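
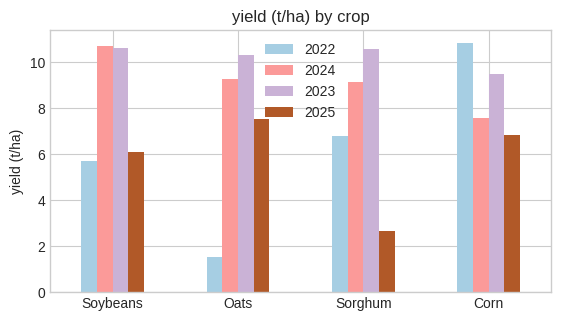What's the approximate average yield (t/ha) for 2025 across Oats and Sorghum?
≈ 6

(8 + 3) / 2 ≈ 6.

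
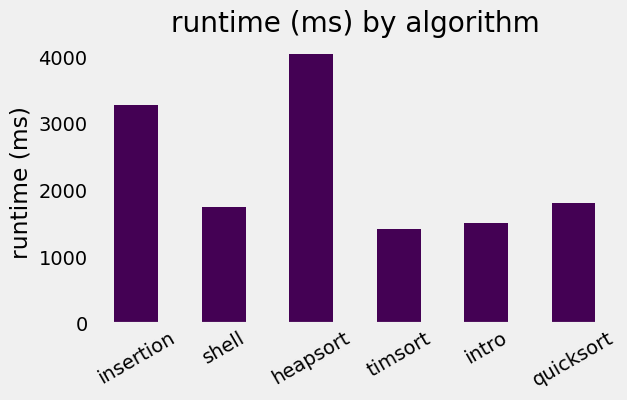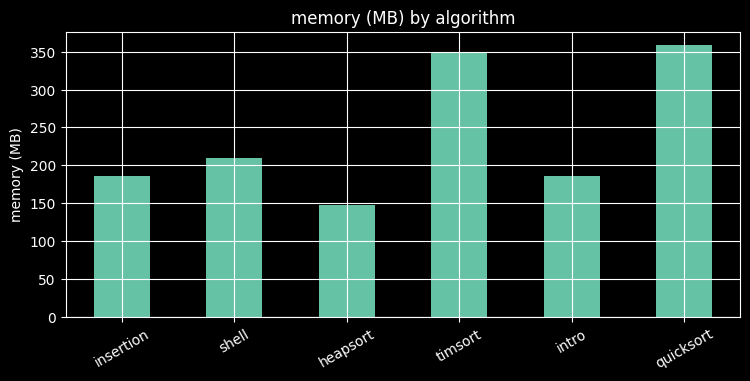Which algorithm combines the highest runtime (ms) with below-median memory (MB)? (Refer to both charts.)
Chart 2 median memory (MB) ≈ 200; below-median algorithms: insertion, heapsort, intro. Among those, heapsort has the highest runtime (ms) (≈ 4000).

heapsort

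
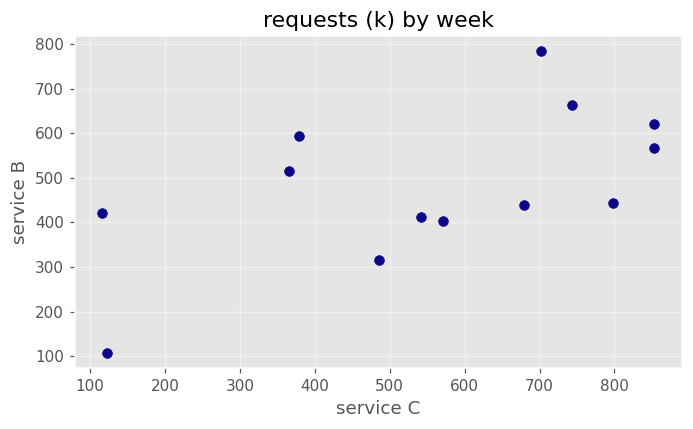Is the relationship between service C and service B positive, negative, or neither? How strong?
positive, moderate

Points are positively correlated; moderate (|r| ≈ 0.6).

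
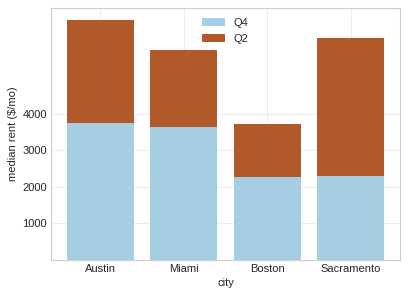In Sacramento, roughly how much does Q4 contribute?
Q4 top ≈ 2000, bottom ≈ 0; segment ≈ 2000.

≈ 2000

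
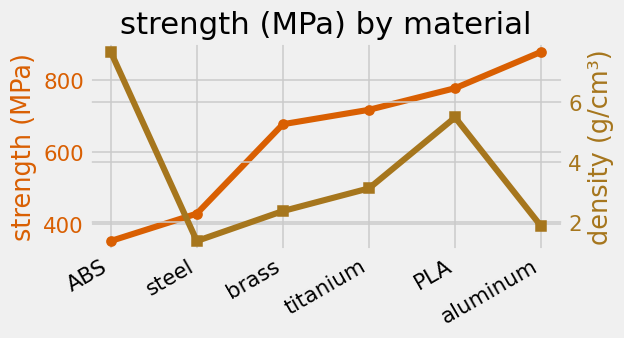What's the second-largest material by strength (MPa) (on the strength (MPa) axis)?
PLA

Top 3 (on the strength (MPa) axis): aluminum ≈ 900, PLA ≈ 800, titanium ≈ 700.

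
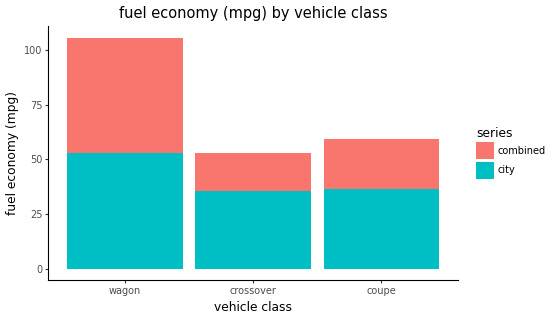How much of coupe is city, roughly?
≈ 40

city top ≈ 40, bottom ≈ 0; segment ≈ 40.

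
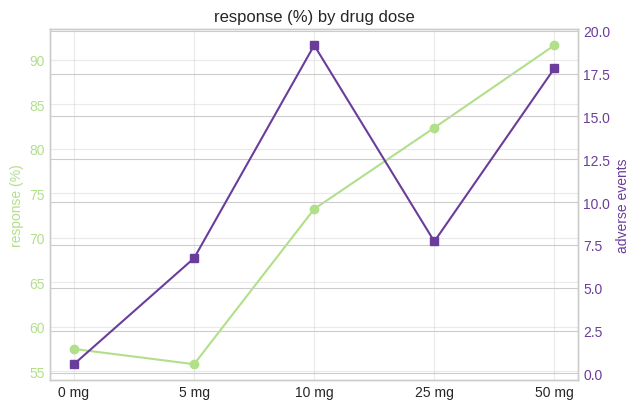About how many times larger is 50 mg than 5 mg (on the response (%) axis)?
50 mg ≈ 90, 5 mg ≈ 55; 90/55 ≈ 1.64.

≈ 1.64×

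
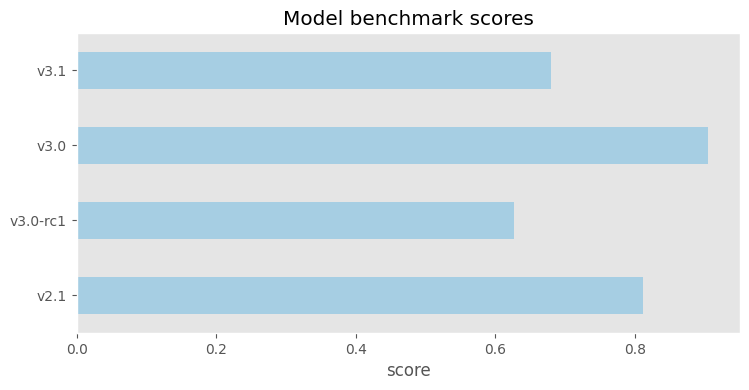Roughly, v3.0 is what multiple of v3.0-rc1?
≈ 1.5×

v3.0 ≈ 0.9, v3.0-rc1 ≈ 0.6; 0.9/0.6 ≈ 1.5.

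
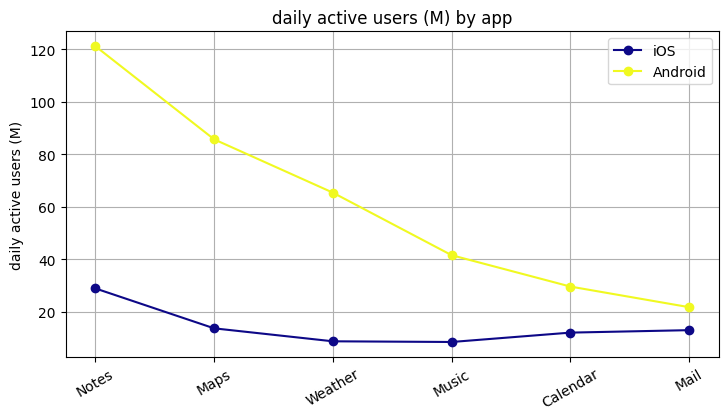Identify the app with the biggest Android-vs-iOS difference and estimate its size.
Notes: Android ≈ 120, iOS ≈ 30 → gap ≈ 90. Next-largest (Maps) is only ≈ 80.

Notes, ≈ 90 M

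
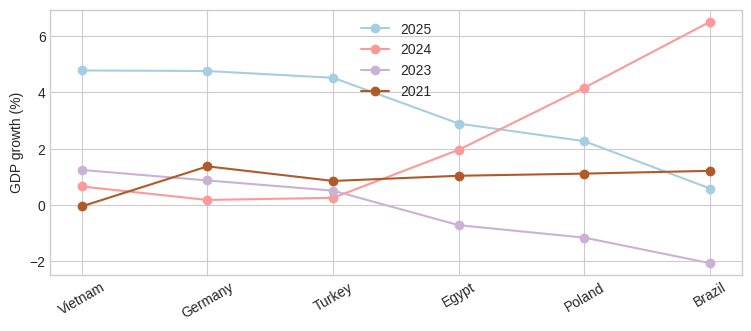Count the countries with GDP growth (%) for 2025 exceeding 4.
Above 4: Vietnam, Germany, Turkey.

3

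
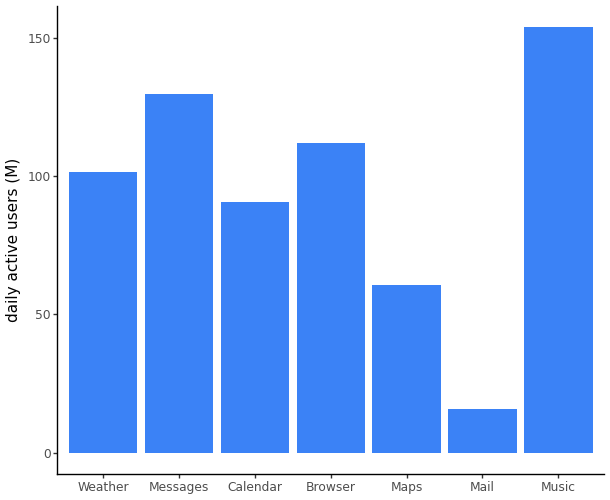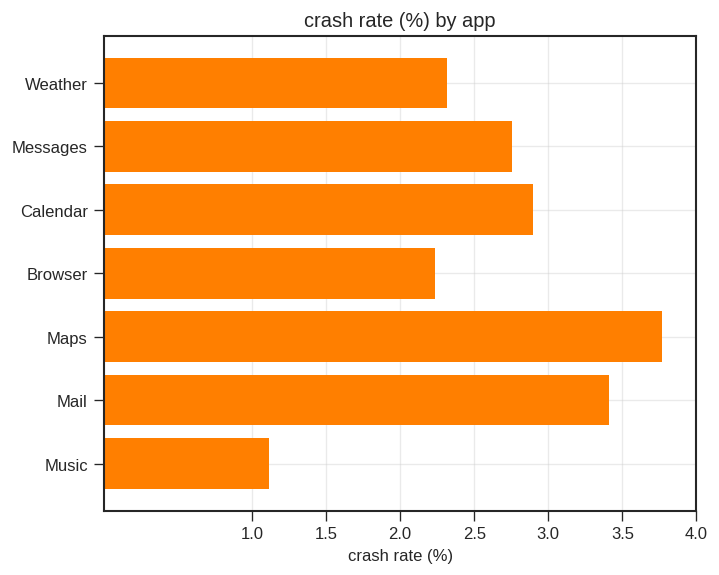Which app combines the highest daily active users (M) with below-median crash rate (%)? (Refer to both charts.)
Chart 2 median crash rate (%) ≈ 3; below-median apps: Weather, Browser, Music. Among those, Music has the highest daily active users (M) (≈ 160).

Music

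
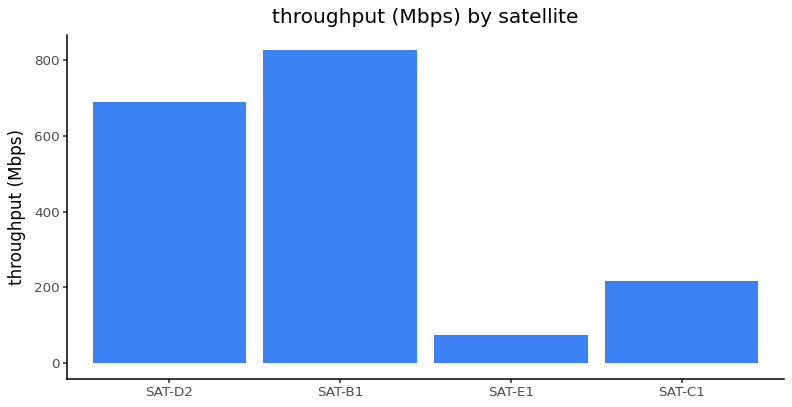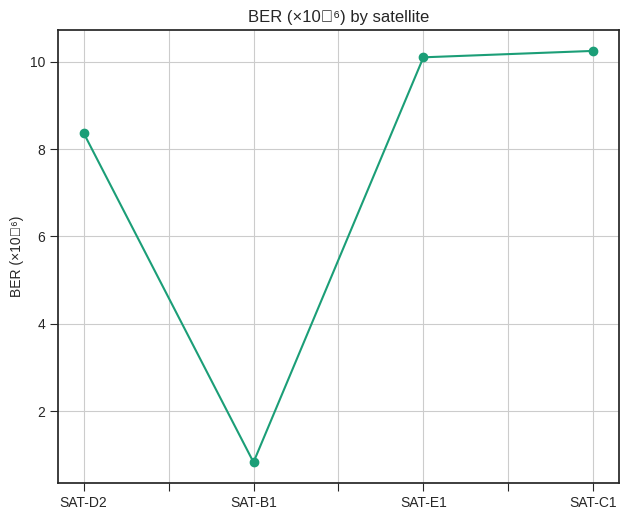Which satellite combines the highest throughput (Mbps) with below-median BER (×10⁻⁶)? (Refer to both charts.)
SAT-B1

Chart 2 median BER (×10⁻⁶) ≈ 9; below-median satellites: SAT-D2, SAT-B1. Among those, SAT-B1 has the highest throughput (Mbps) (≈ 800).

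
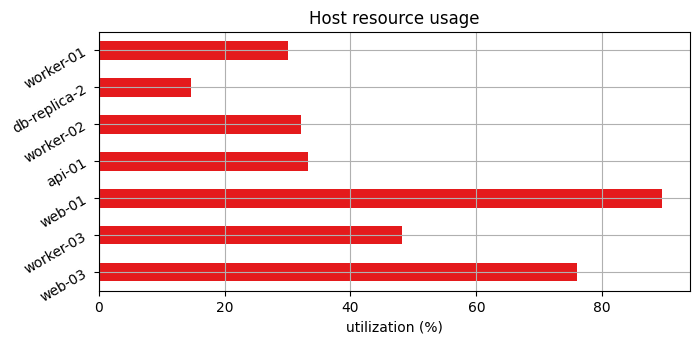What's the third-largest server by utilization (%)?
Top 4: web-01 ≈ 90, web-03 ≈ 80, worker-03 ≈ 50, api-01 ≈ 30.

worker-03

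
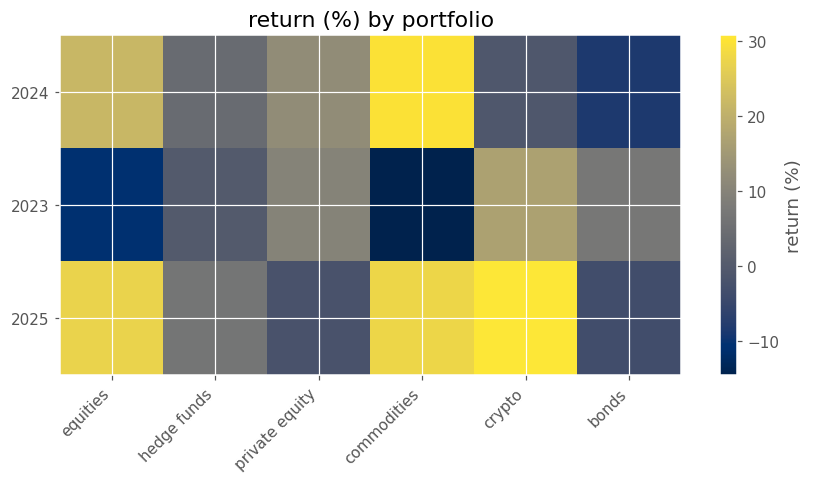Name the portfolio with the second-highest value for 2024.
equities

Top 3 for 2024: commodities ≈ 30, equities ≈ 20, private equity ≈ 10.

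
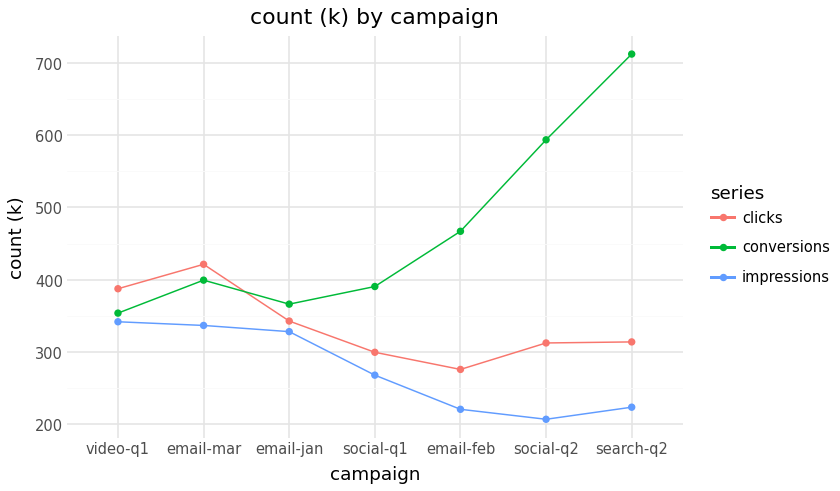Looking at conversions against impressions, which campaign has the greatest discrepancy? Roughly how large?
search-q2: conversions ≈ 700, impressions ≈ 200 → gap ≈ 500. Next-largest (social-q2) is only ≈ 400.

search-q2, ≈ 500 k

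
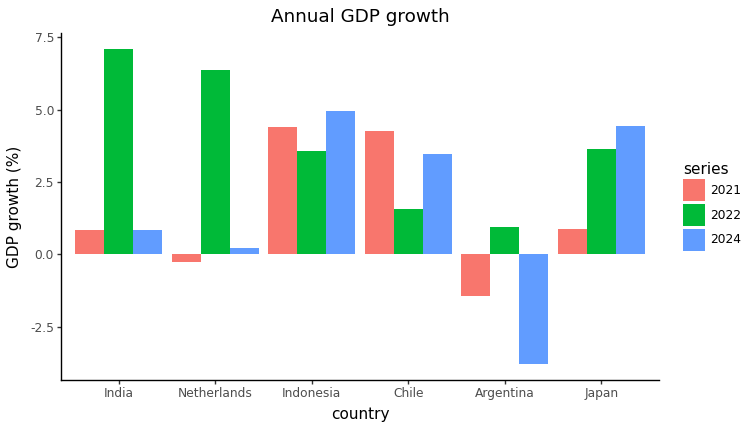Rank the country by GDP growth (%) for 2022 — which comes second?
Netherlands

Top 3 for 2022: India ≈ 7, Netherlands ≈ 6, Japan ≈ 4.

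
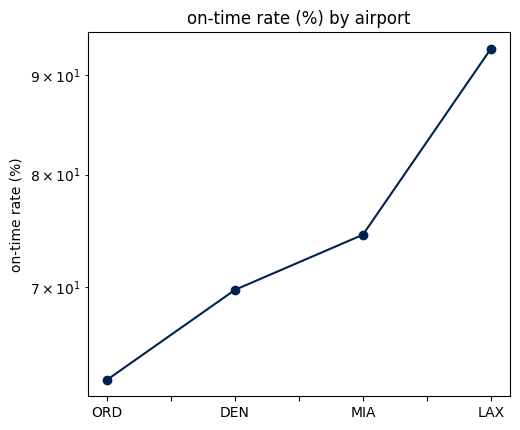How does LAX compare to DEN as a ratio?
≈ 1.36×

LAX ≈ 95, DEN ≈ 70; 95/70 ≈ 1.36.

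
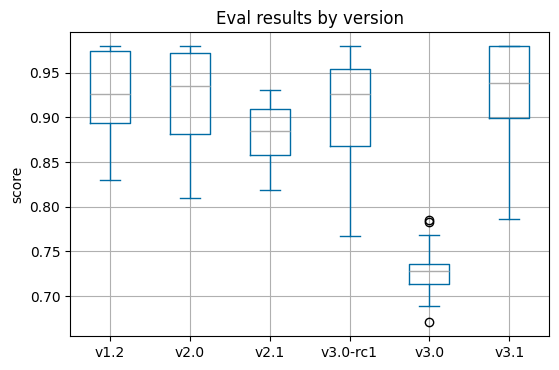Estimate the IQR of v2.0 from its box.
≈ 0.10

Q3 ≈ 0.98, Q1 ≈ 0.88; IQR ≈ 0.10.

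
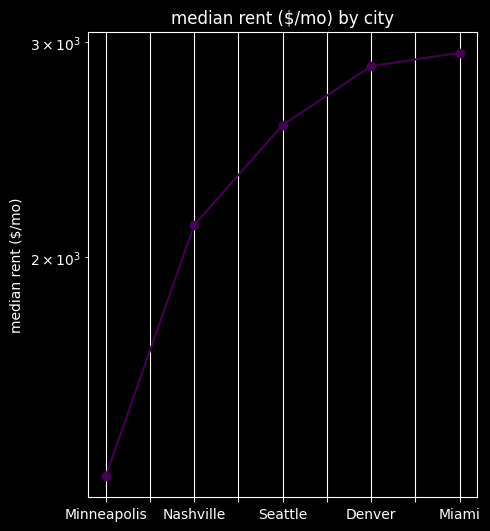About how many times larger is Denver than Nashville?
≈ 1.27×

Denver ≈ 2800, Nashville ≈ 2200; 2800/2200 ≈ 1.27.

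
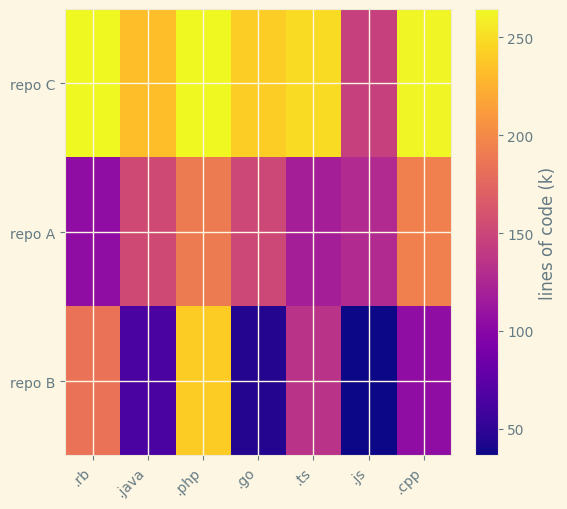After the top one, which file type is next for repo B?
Top 3 for repo B: .php ≈ 240, .rb ≈ 180, .ts ≈ 140.

.rb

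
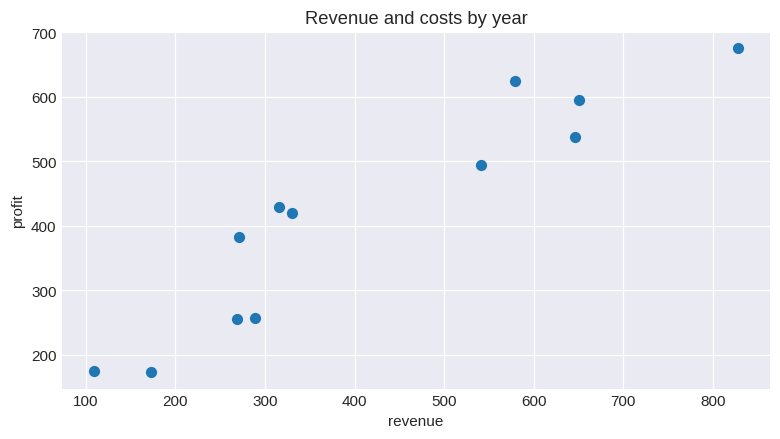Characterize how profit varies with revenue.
positive, strong

Points are positively correlated; strong (|r| ≈ 0.9).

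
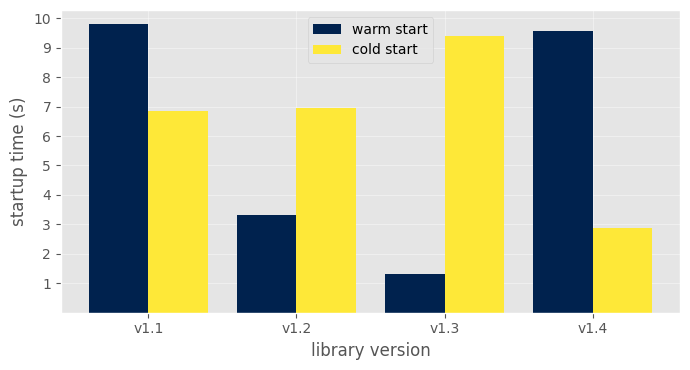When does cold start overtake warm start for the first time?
v1.1: cold start ≈ 7 vs warm start ≈ 10 (not yet); v1.2: cold start ≈ 7 vs warm start ≈ 3 (first crossover).

v1.2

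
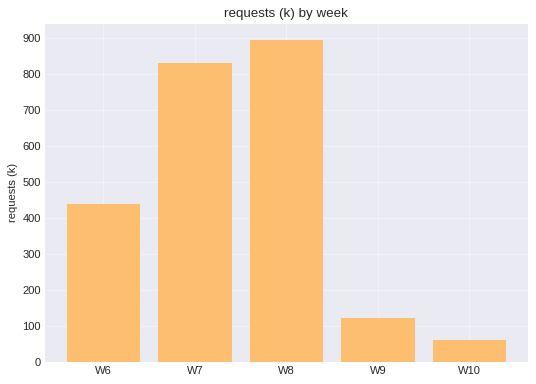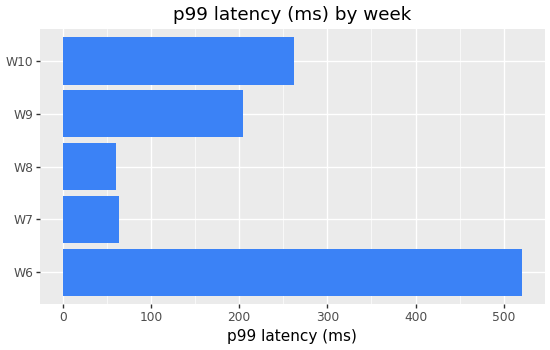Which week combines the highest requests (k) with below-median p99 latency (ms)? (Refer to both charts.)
Chart 2 median p99 latency (ms) ≈ 200; below-median weeks: W7, W8. Among those, W8 has the highest requests (k) (≈ 900).

W8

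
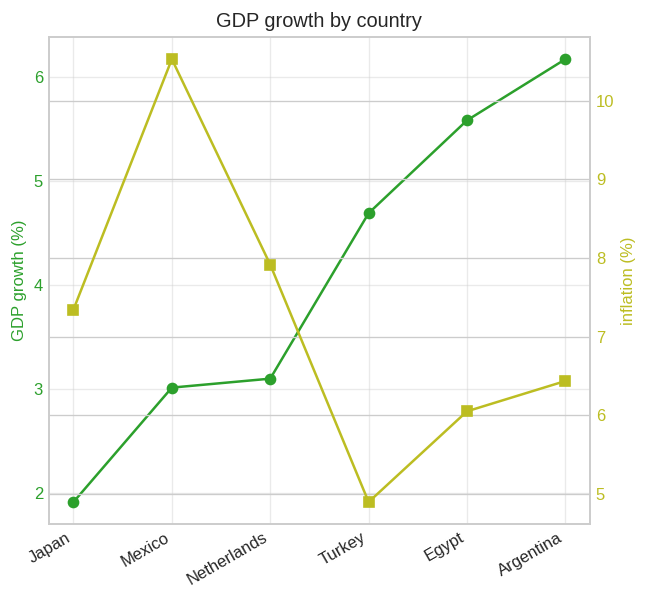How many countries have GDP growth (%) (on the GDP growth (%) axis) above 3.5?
3

Above 3.5: Turkey, Egypt, Argentina.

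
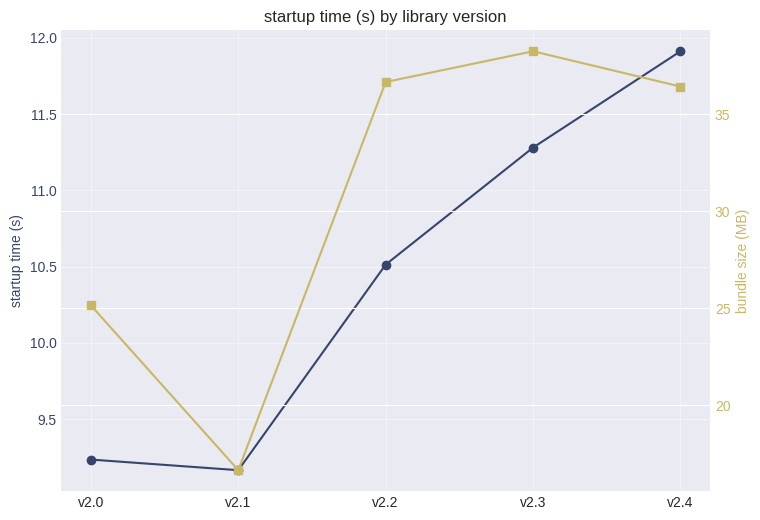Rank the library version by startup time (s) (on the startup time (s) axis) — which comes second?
Top 3 (on the startup time (s) axis): v2.4 ≈ 12.0, v2.3 ≈ 11.5, v2.2 ≈ 10.5.

v2.3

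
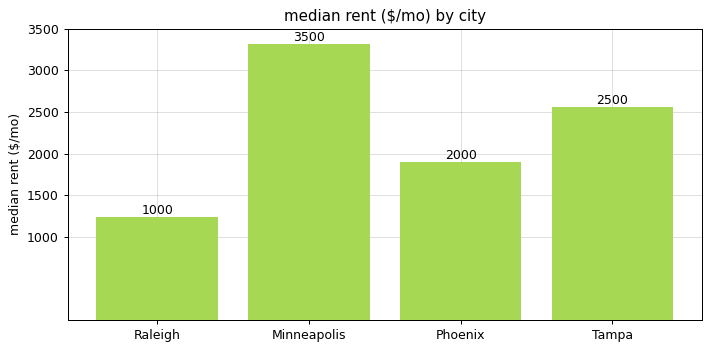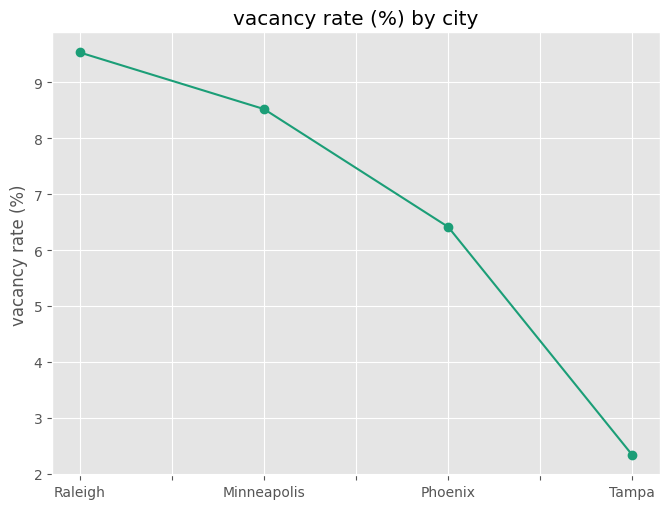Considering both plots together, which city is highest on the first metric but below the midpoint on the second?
Chart 2 median vacancy rate (%) ≈ 7; below-median cities: Phoenix, Tampa. Among those, Tampa has the highest median rent ($/mo) (≈ 2500).

Tampa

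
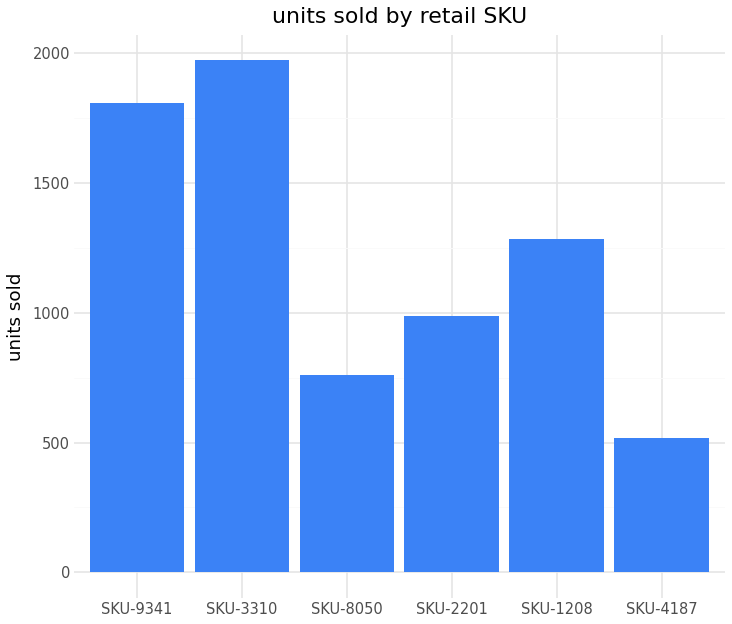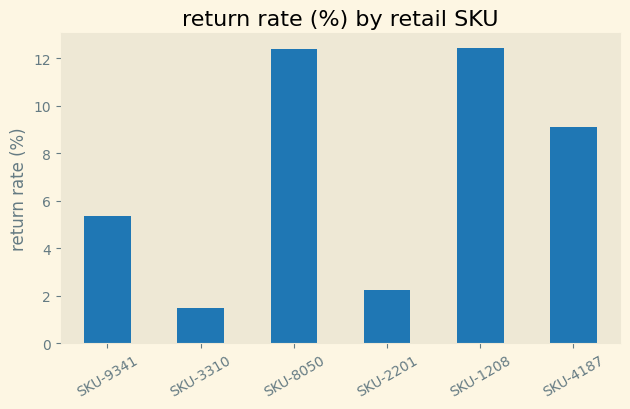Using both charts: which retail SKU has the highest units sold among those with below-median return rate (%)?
SKU-3310

Chart 2 median return rate (%) ≈ 8; below-median retail SKUs: SKU-9341, SKU-3310, SKU-2201. Among those, SKU-3310 has the highest units sold (≈ 2000).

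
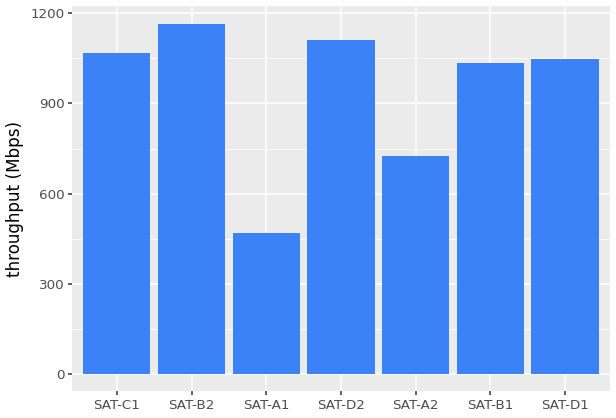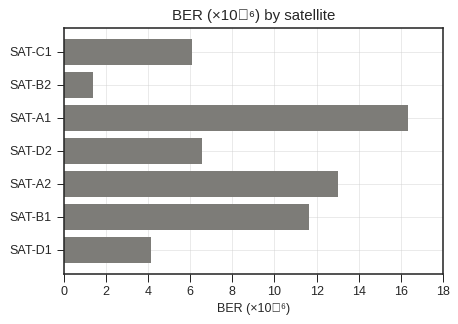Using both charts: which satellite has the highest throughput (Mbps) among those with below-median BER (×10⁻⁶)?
Chart 2 median BER (×10⁻⁶) ≈ 6; below-median satellites: SAT-C1, SAT-B2, SAT-D1. Among those, SAT-B2 has the highest throughput (Mbps) (≈ 1200).

SAT-B2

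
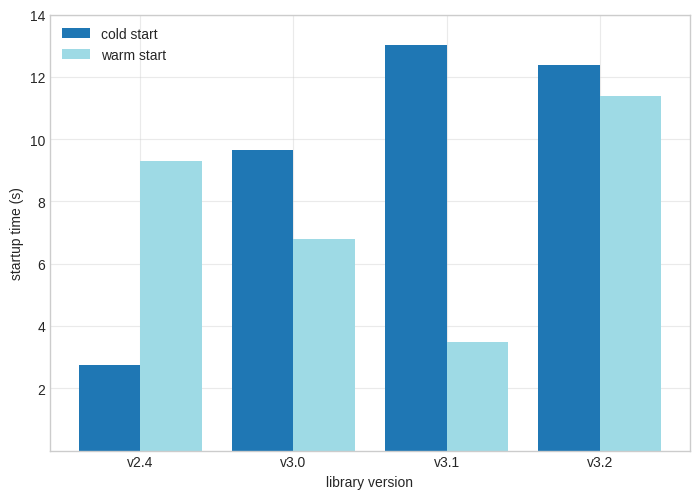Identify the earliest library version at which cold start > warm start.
v2.4: cold start ≈ 2 vs warm start ≈ 10 (not yet); v3.0: cold start ≈ 10 vs warm start ≈ 6 (first crossover).

v3.0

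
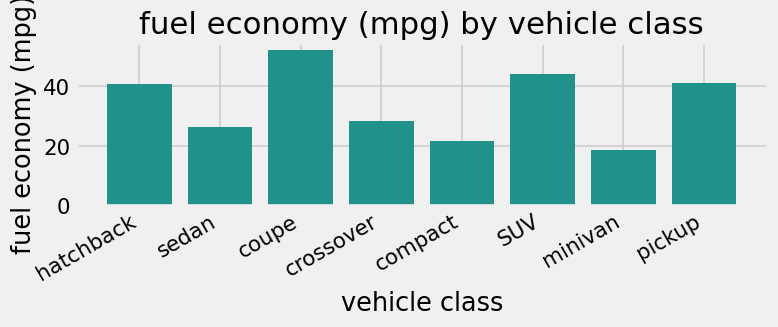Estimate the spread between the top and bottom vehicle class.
Max coupe ≈ 50, min minivan ≈ 20; range ≈ 30.

≈ 30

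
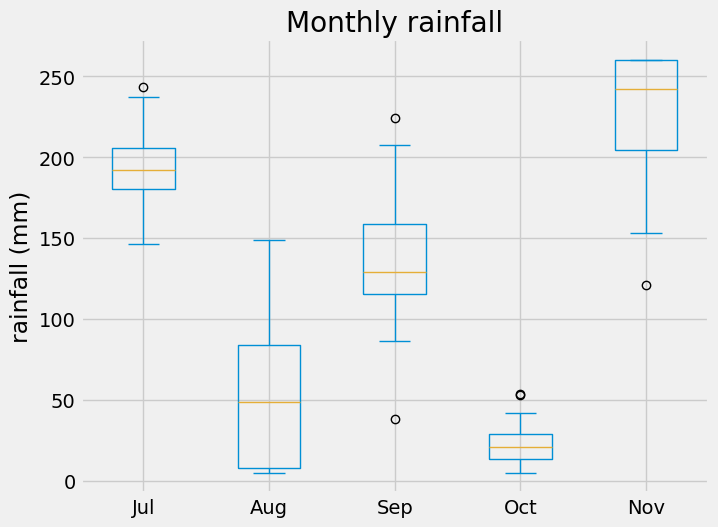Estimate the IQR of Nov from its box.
Q3 ≈ 260, Q1 ≈ 200; IQR ≈ 60.

≈ 60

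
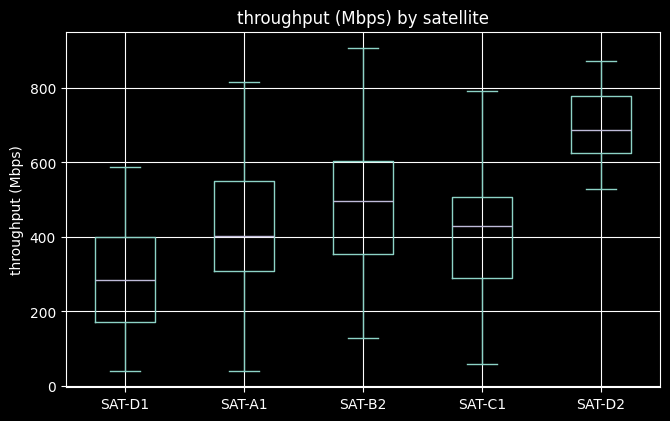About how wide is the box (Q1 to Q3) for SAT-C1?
≈ 200

Q3 ≈ 500, Q1 ≈ 300; IQR ≈ 200.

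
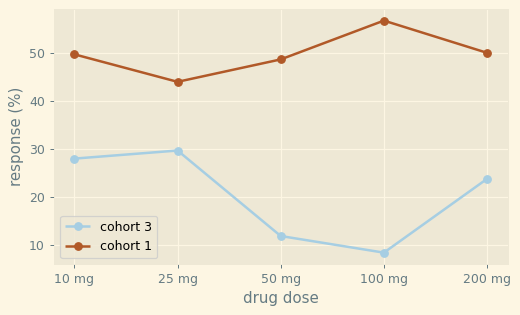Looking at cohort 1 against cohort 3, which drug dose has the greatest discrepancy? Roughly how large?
100 mg, ≈ 45 %

100 mg: cohort 1 ≈ 55, cohort 3 ≈ 10 → gap ≈ 45. Next-largest (50 mg) is only ≈ 40.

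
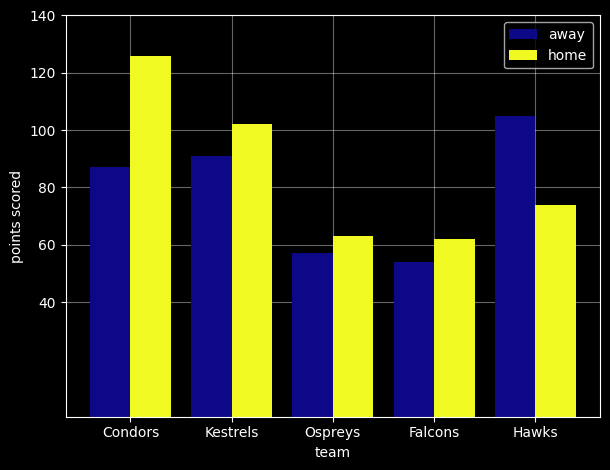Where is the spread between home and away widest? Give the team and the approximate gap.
Condors, ≈ 40

Condors: home ≈ 120, away ≈ 80 → gap ≈ 40. Next-largest (Hawks) is only ≈ 20.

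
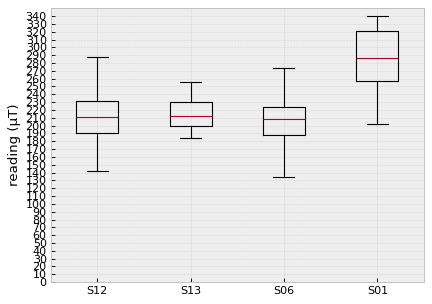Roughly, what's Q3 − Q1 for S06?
≈ 30

Q3 ≈ 220, Q1 ≈ 190; IQR ≈ 30.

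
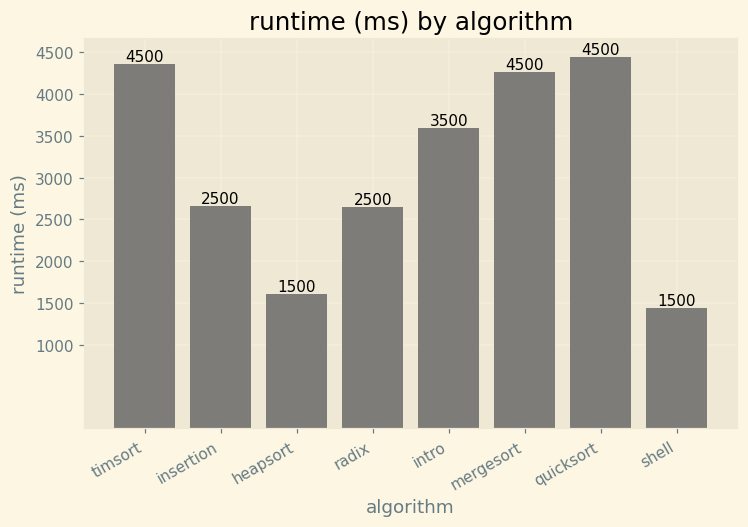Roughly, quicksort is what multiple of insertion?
≈ 1.8×

quicksort ≈ 4500, insertion ≈ 2500; 4500/2500 ≈ 1.8.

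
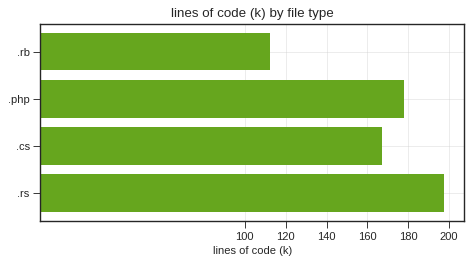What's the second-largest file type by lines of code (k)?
Top 3: .rs ≈ 200, .php ≈ 180, .cs ≈ 160.

.php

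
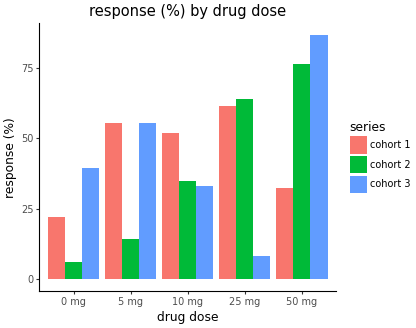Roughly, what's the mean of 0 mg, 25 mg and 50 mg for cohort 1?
(20 + 60 + 30) / 3 ≈ 37.

≈ 37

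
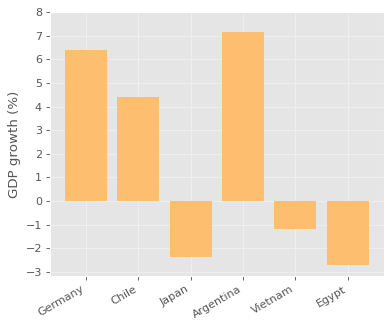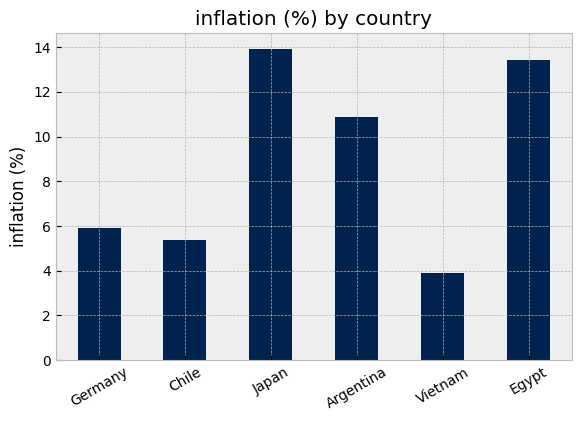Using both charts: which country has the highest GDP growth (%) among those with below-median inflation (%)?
Germany

Chart 2 median inflation (%) ≈ 8; below-median countries: Germany, Chile, Vietnam. Among those, Germany has the highest GDP growth (%) (≈ 6).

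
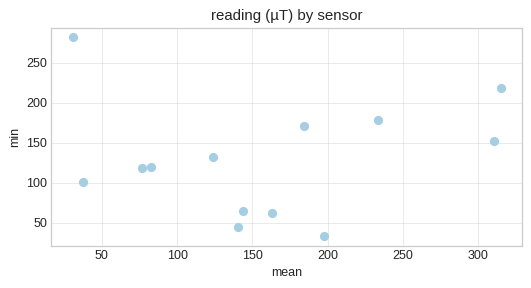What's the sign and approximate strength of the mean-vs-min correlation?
no clear correlation

Points are roughly uncorrelated; weak (|r| ≈ 0.1).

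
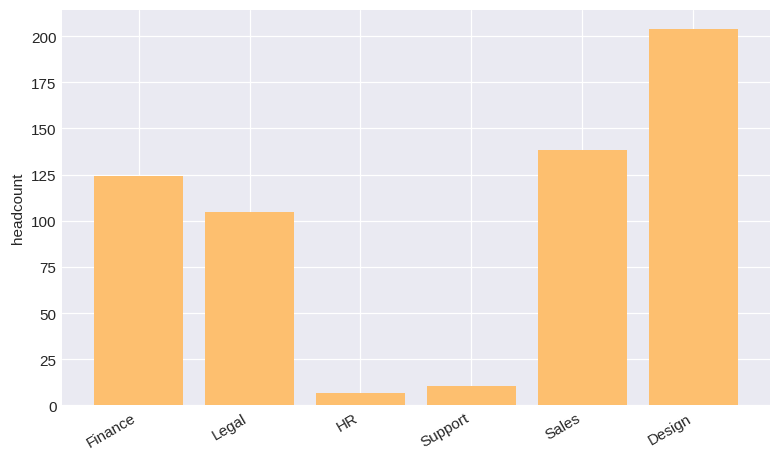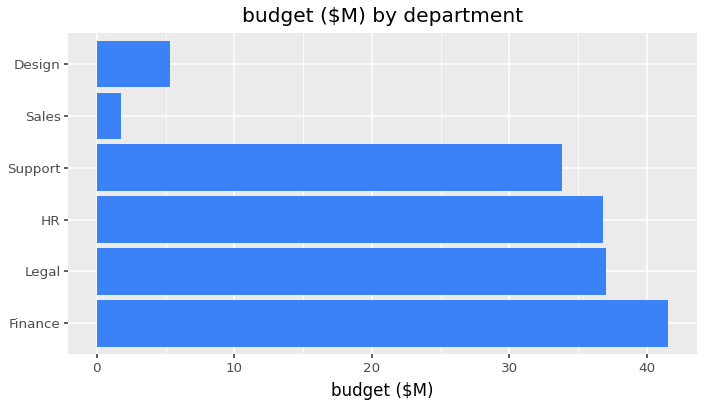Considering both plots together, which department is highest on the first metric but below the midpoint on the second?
Design

Chart 2 median budget ($M) ≈ 35; below-median departments: Support, Sales, Design. Among those, Design has the highest headcount (≈ 200).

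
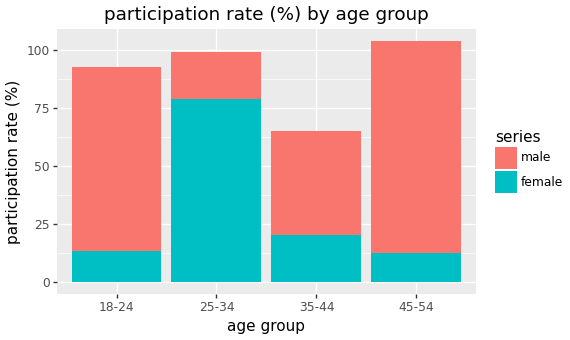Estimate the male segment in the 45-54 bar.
≈ 90

male top ≈ 100, bottom ≈ 10; segment ≈ 90.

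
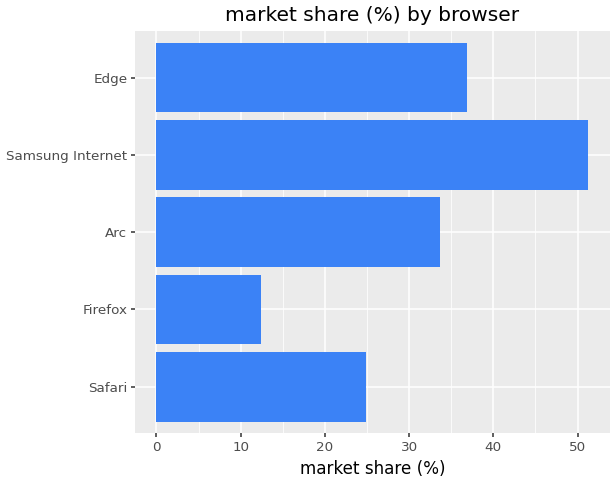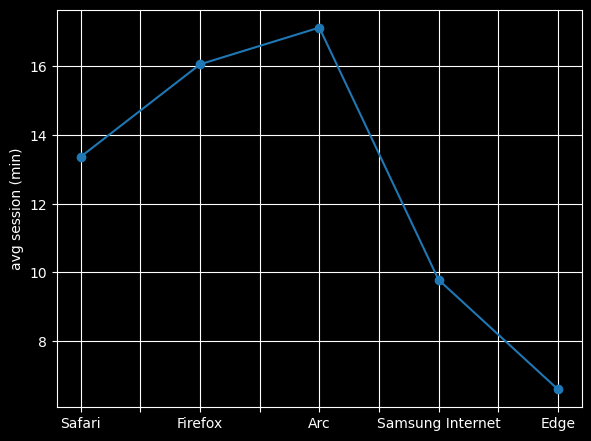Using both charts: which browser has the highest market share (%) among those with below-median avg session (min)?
Chart 2 median avg session (min) ≈ 14; below-median browsers: Samsung Internet, Edge. Among those, Samsung Internet has the highest market share (%) (≈ 50).

Samsung Internet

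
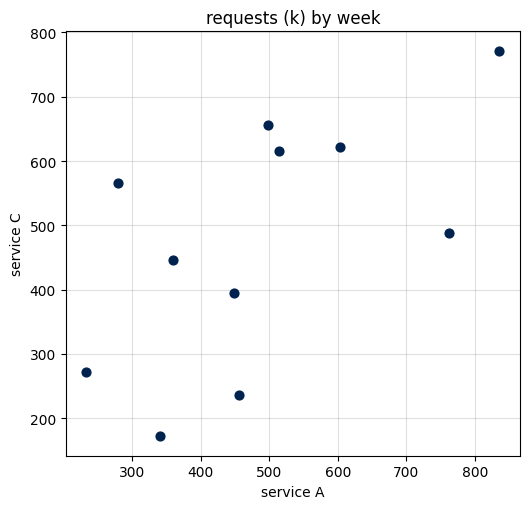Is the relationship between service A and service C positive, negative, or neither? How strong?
positive, moderate

Points are positively correlated; moderate (|r| ≈ 0.6).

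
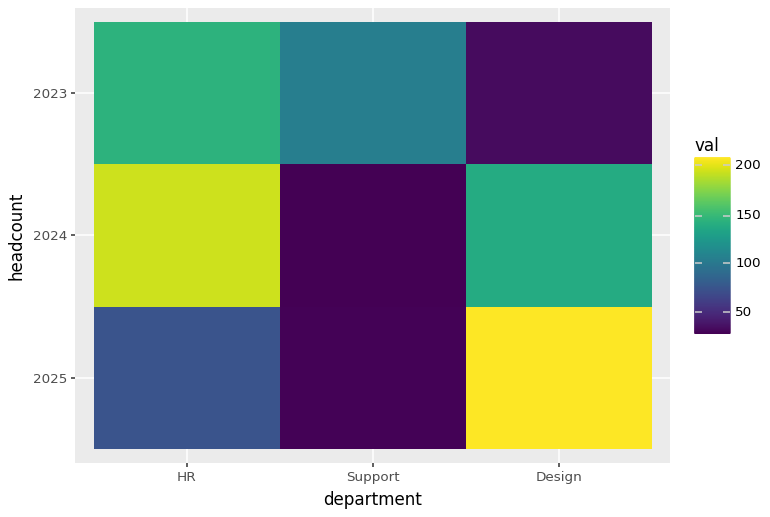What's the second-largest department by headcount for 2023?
Support

Top 3 for 2023: HR ≈ 140, Support ≈ 100, Design ≈ 40.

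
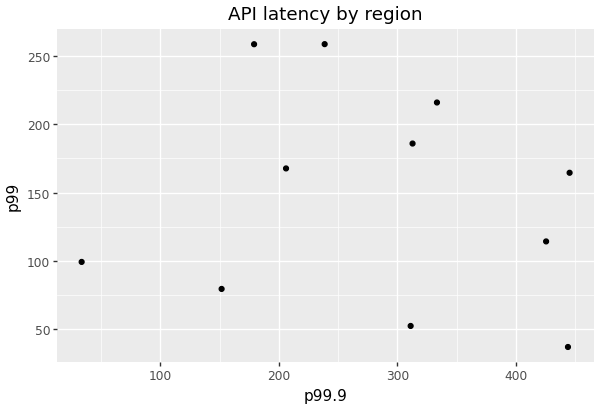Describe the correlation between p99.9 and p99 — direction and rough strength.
Points are roughly uncorrelated; weak (|r| ≈ 0.1).

no clear correlation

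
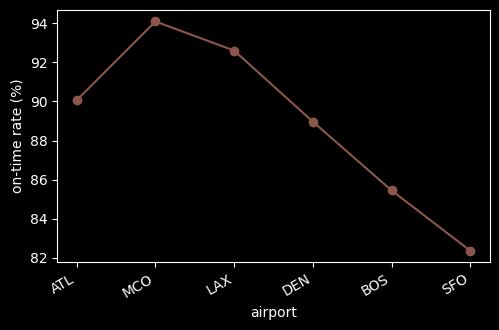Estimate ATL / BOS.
ATL ≈ 90, BOS ≈ 85; 90/85 ≈ 1.06.

≈ 1.06×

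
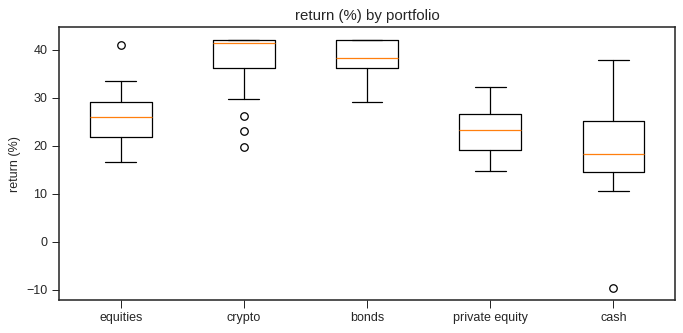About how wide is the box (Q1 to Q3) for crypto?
Q3 ≈ 42, Q1 ≈ 36; IQR ≈ 6.

≈ 6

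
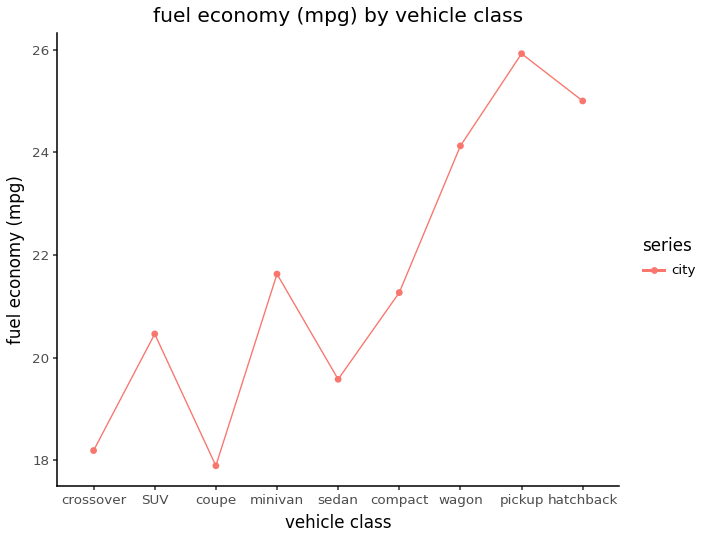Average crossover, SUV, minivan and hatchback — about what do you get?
(18 + 20 + 22 + 25) / 4 ≈ 21.

≈ 21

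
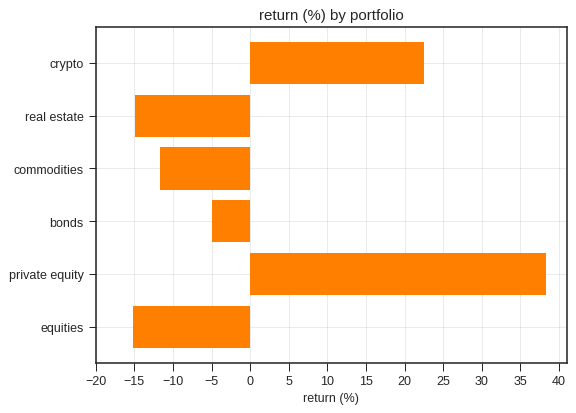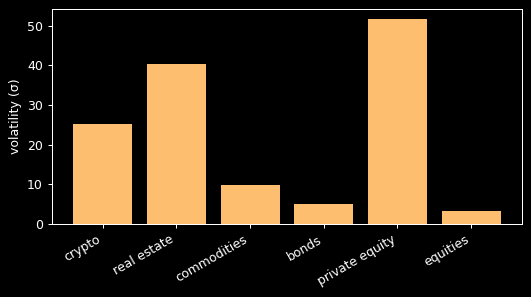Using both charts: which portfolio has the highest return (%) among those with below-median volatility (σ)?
bonds

Chart 2 median volatility (σ) ≈ 20; below-median portfolios: commodities, bonds, equities. Among those, bonds has the highest return (%) (≈ -5).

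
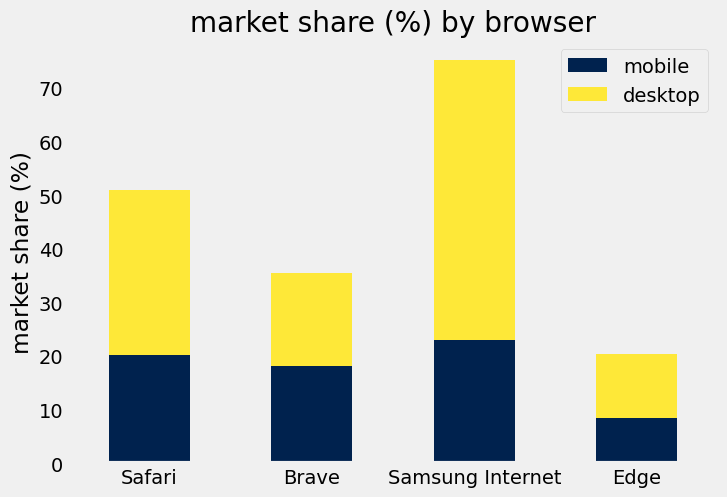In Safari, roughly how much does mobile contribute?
mobile top ≈ 20, bottom ≈ 0; segment ≈ 20.

≈ 20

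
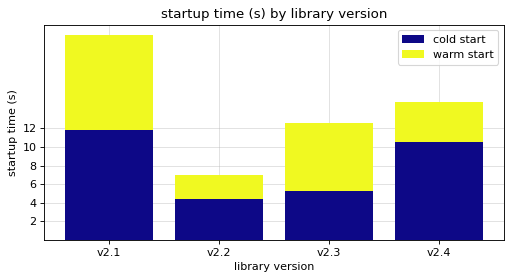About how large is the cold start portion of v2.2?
≈ 4

cold start top ≈ 4, bottom ≈ 0; segment ≈ 4.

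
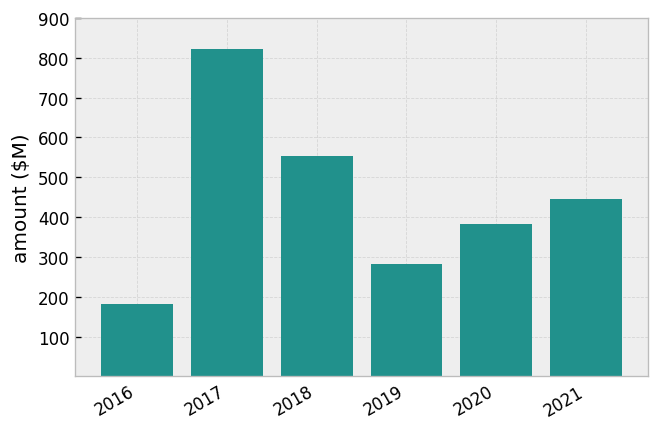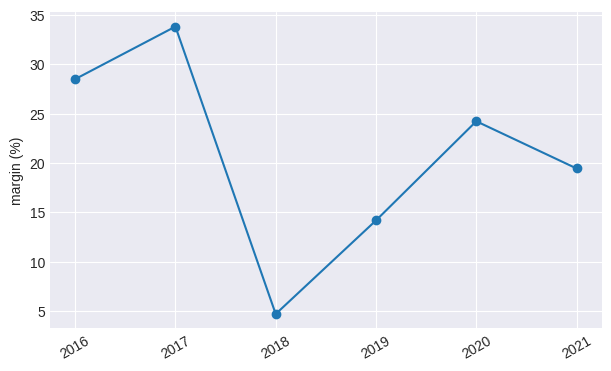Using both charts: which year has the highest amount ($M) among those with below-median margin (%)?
Chart 2 median margin (%) ≈ 20; below-median years: 2018, 2019, 2021. Among those, 2018 has the highest amount ($M) (≈ 600).

2018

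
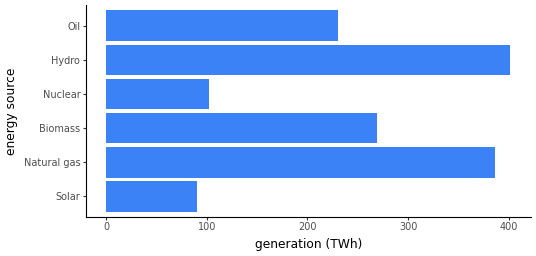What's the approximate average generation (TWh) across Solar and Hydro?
≈ 250

(100 + 400) / 2 ≈ 250.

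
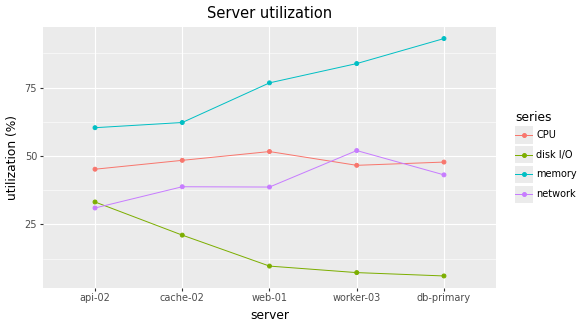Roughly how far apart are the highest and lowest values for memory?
≈ 30

Max db-primary ≈ 90, min api-02 ≈ 60; range ≈ 30.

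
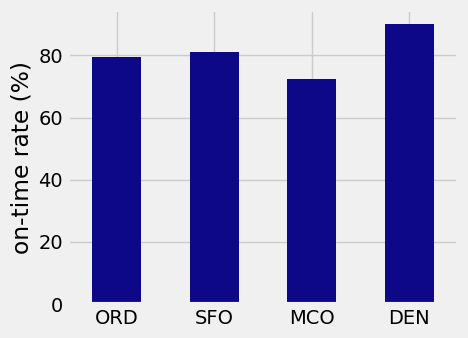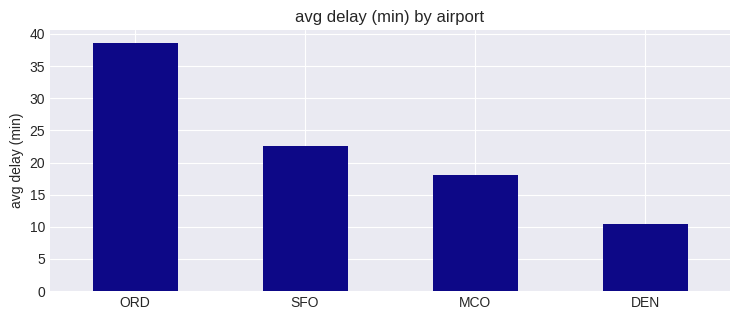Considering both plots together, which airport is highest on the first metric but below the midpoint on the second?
Chart 2 median avg delay (min) ≈ 20; below-median airports: MCO, DEN. Among those, DEN has the highest on-time rate (%) (≈ 90).

DEN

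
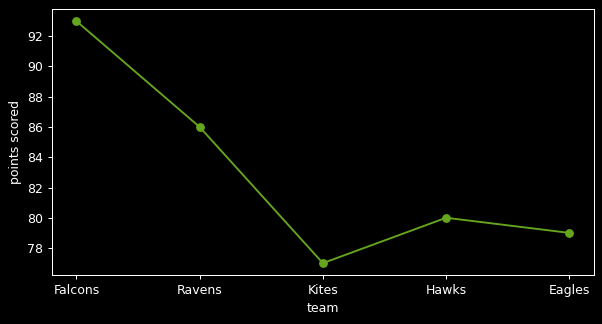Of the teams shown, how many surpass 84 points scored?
2

Above 84: Falcons, Ravens.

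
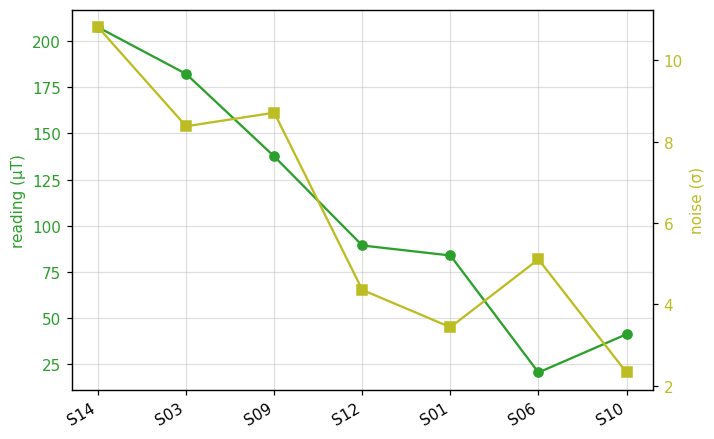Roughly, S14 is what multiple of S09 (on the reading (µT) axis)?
≈ 1.43×

S14 ≈ 200, S09 ≈ 140; 200/140 ≈ 1.43.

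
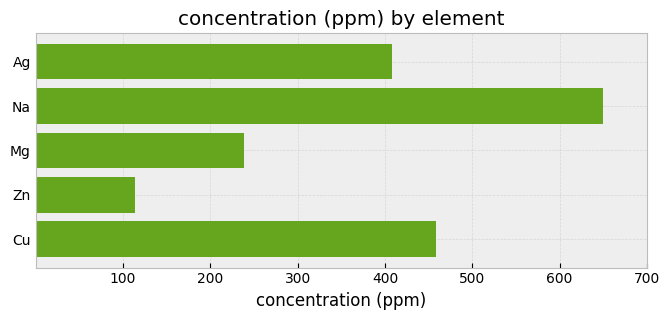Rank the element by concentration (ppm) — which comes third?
Top 4: Na ≈ 600, Cu ≈ 500, Ag ≈ 400, Mg ≈ 200.

Ag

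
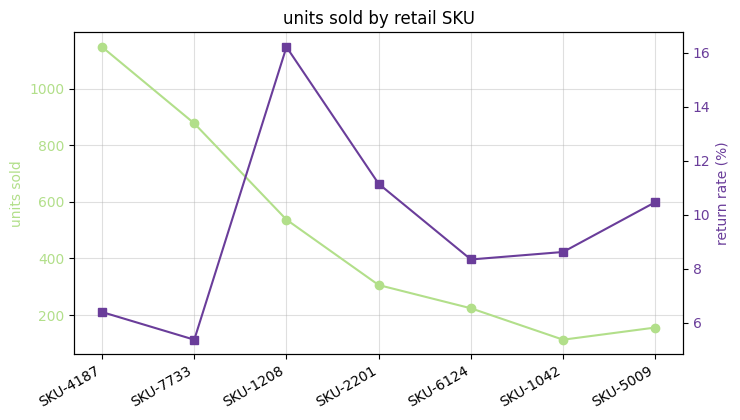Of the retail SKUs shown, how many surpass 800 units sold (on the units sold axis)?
Above 800: SKU-4187, SKU-7733.

2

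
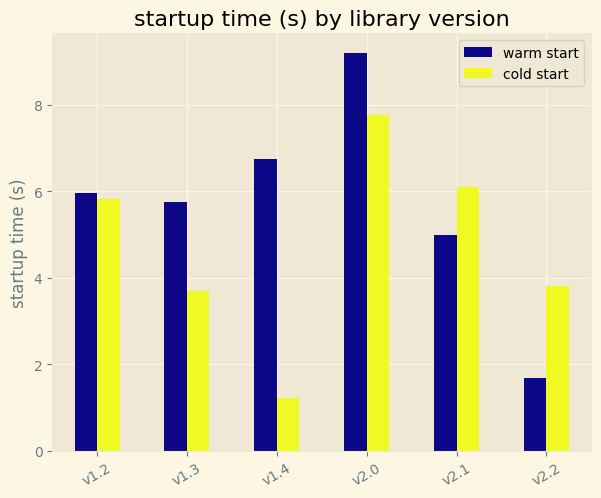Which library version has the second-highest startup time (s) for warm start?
Top 3 for warm start: v2.0 ≈ 9, v1.4 ≈ 7, v1.2 ≈ 6.

v1.4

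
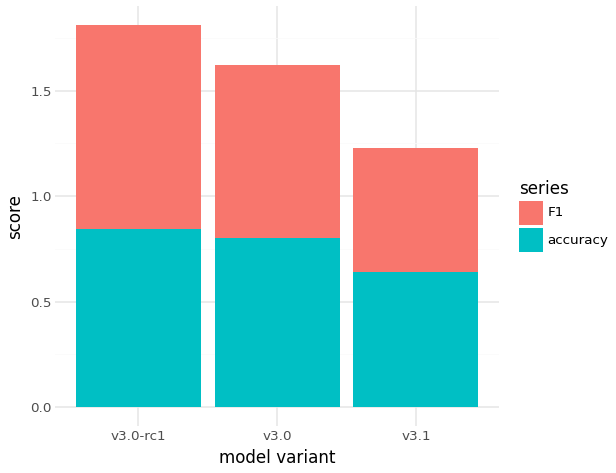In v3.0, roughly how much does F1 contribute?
≈ 0.8

F1 top ≈ 1.6, bottom ≈ 0.8; segment ≈ 0.8.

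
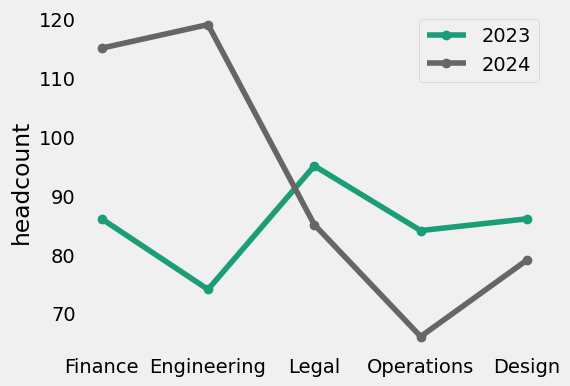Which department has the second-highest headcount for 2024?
Finance

Top 3 for 2024: Engineering ≈ 120, Finance ≈ 115, Legal ≈ 85.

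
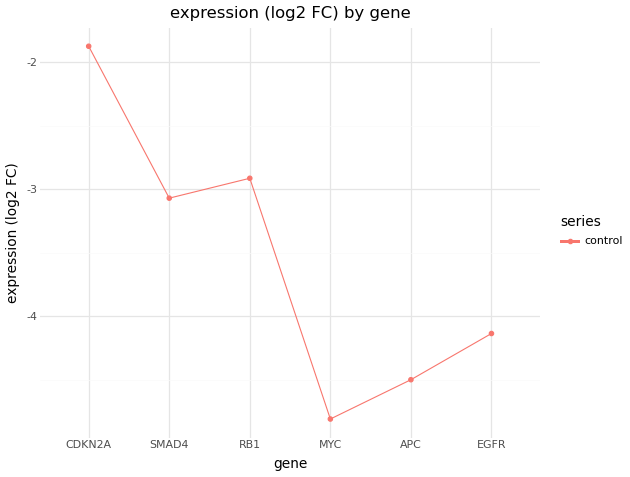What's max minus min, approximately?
≈ 3.0

Max CDKN2A ≈ -2.0, min MYC ≈ -5.0; range ≈ 3.0.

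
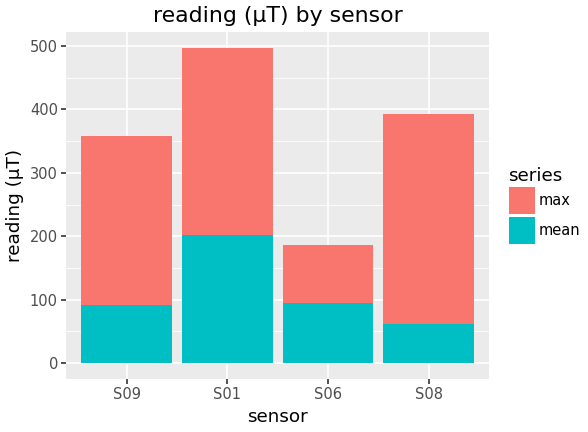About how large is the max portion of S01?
≈ 300

max top ≈ 500, bottom ≈ 200; segment ≈ 300.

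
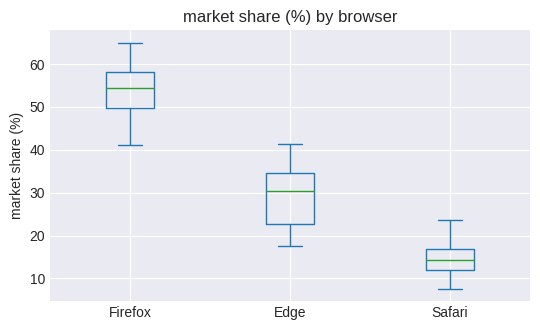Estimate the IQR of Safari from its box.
≈ 5

Q3 ≈ 15, Q1 ≈ 10; IQR ≈ 5.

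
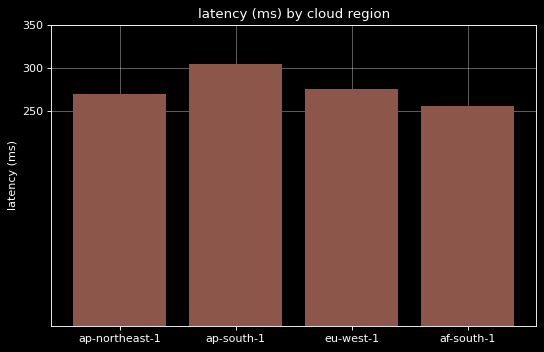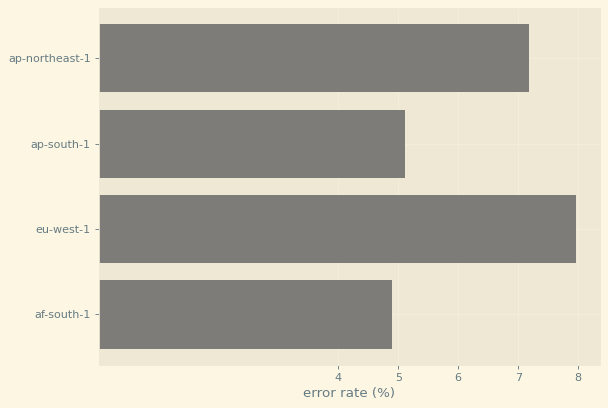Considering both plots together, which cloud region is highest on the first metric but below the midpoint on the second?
Chart 2 median error rate (%) ≈ 6; below-median cloud regions: ap-south-1, af-south-1. Among those, ap-south-1 has the highest latency (ms) (≈ 300).

ap-south-1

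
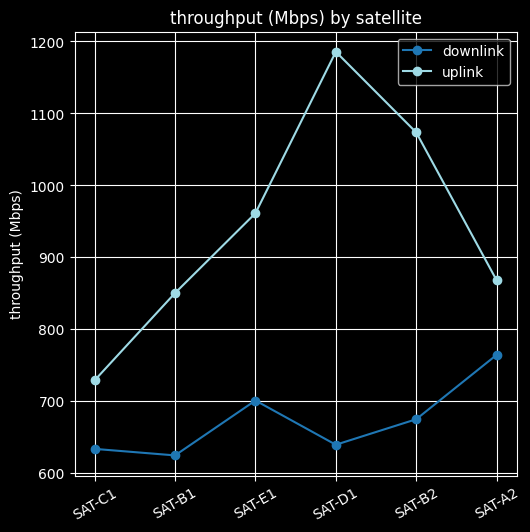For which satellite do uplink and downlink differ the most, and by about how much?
SAT-D1: uplink ≈ 1200, downlink ≈ 650 → gap ≈ 550. Next-largest (SAT-B2) is only ≈ 400.

SAT-D1, ≈ 550 Mbps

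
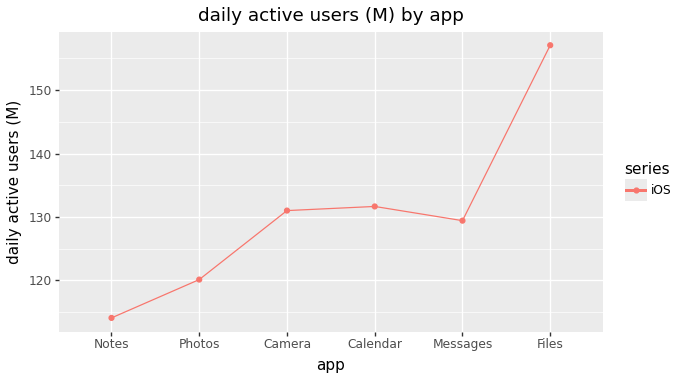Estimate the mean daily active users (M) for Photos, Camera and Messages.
(120 + 130 + 130) / 3 ≈ 127.

≈ 127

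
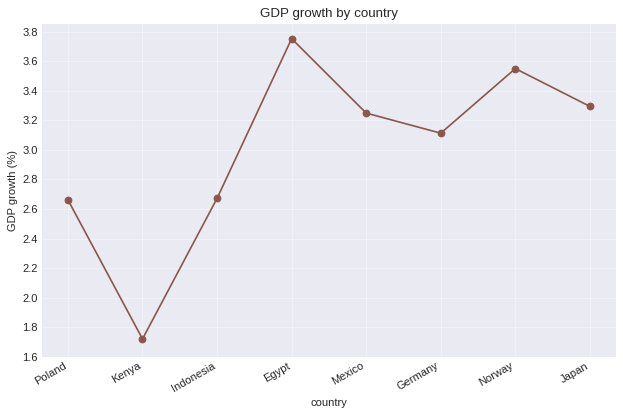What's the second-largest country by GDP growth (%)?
Top 3: Egypt ≈ 3.8, Norway ≈ 3.6, Japan ≈ 3.2.

Norway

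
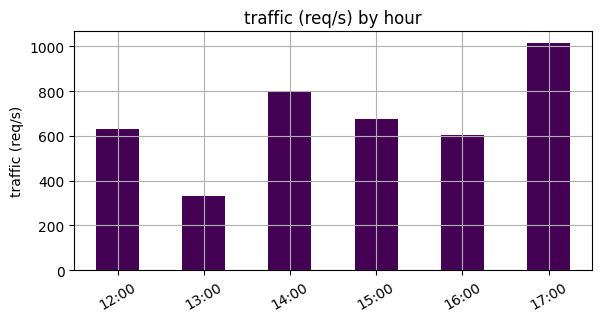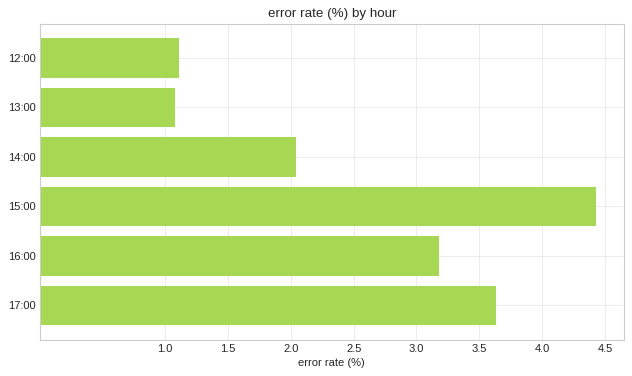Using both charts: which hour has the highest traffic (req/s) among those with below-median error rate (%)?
Chart 2 median error rate (%) ≈ 2.5; below-median hours: 12:00, 13:00, 14:00. Among those, 14:00 has the highest traffic (req/s) (≈ 800).

14:00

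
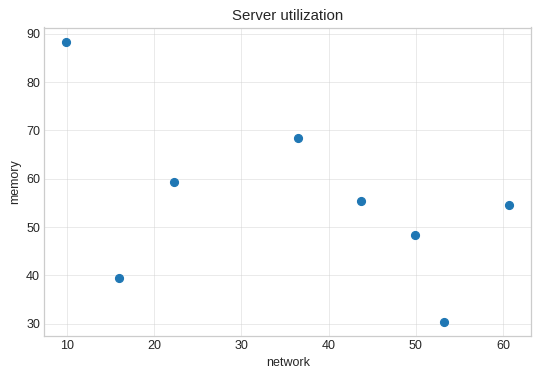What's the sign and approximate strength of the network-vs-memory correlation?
Points are negatively correlated; moderate (|r| ≈ 0.5).

negative, moderate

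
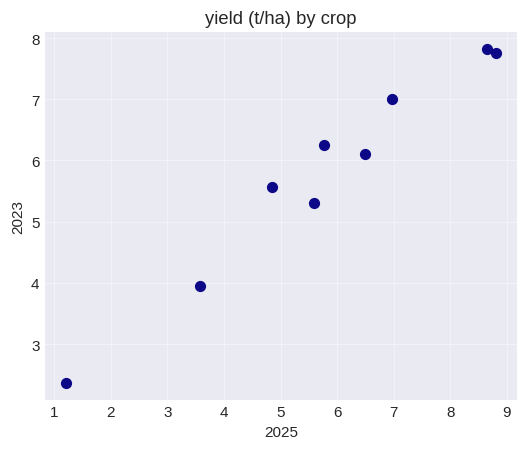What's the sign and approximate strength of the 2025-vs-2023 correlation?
Points are positively correlated; strong (|r| ≈ 1.0).

positive, strong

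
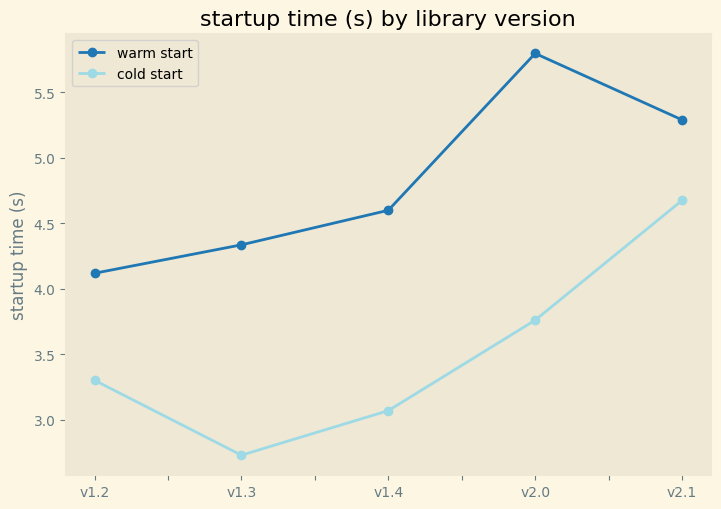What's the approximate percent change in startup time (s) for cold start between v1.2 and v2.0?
≈ +14.3%

v1.2 ≈ 3.5, v2.0 ≈ 4.0; (4.0 − 3.5) / 3.5 ≈ +14.3%.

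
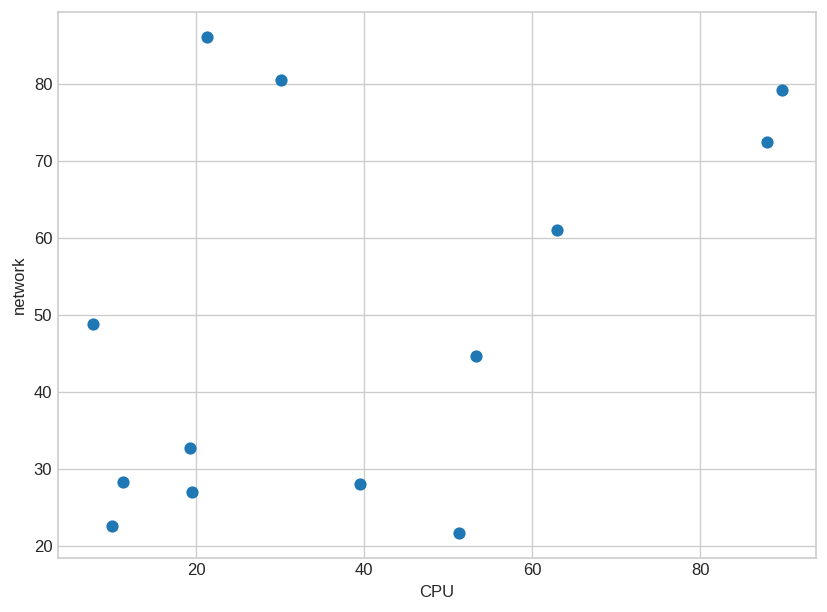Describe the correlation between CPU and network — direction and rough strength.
Points are positively correlated; moderate (|r| ≈ 0.5).

positive, moderate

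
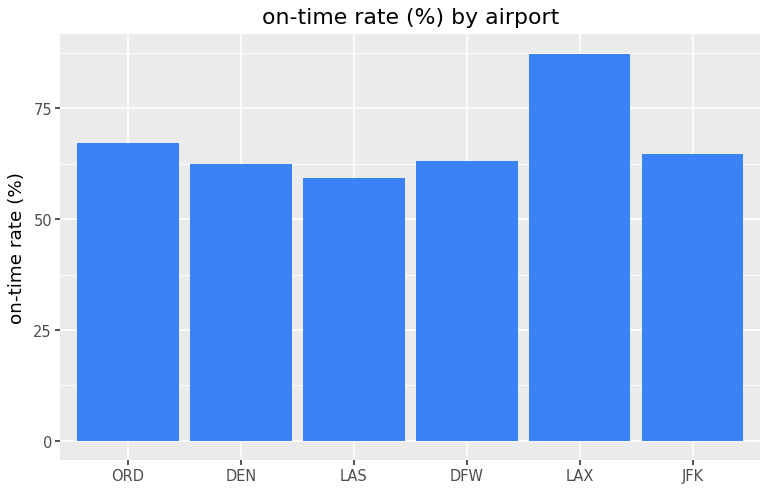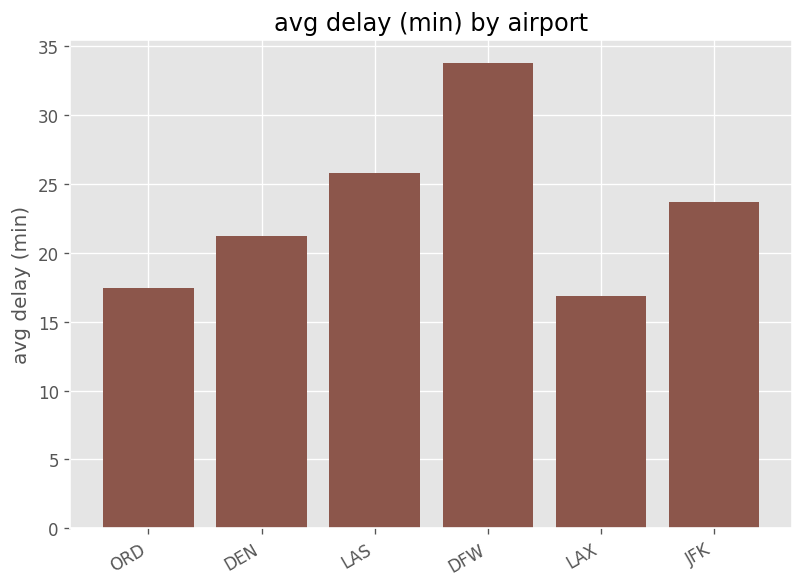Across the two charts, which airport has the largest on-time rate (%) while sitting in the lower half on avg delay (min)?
LAX

Chart 2 median avg delay (min) ≈ 20; below-median airports: ORD, DEN, LAX. Among those, LAX has the highest on-time rate (%) (≈ 90).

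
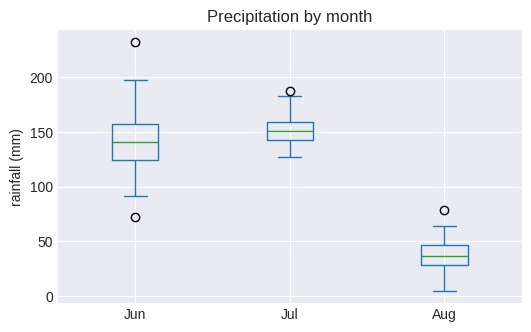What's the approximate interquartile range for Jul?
Q3 ≈ 160, Q1 ≈ 140; IQR ≈ 20.

≈ 20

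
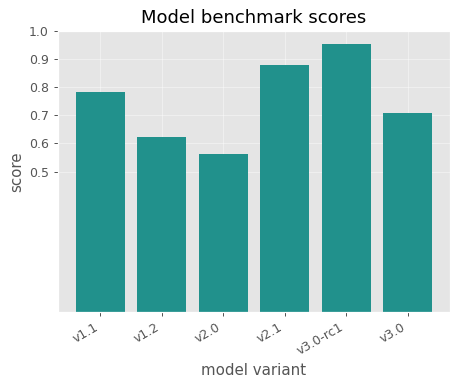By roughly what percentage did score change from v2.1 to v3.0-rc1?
≈ +11.1%

v2.1 ≈ 0.9, v3.0-rc1 ≈ 1.0; (1.0 − 0.9) / 0.9 ≈ +11.1%.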